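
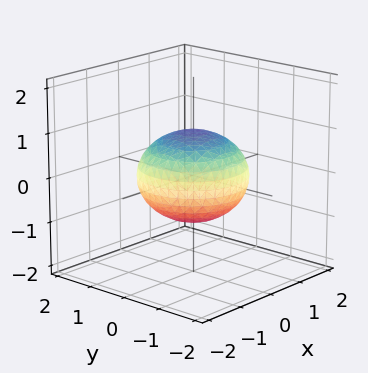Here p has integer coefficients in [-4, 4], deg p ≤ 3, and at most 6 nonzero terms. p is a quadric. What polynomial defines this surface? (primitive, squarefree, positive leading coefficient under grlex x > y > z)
2*x^2 + 2*y^2 + 3*z^2 - 3

(a) The degree is 2 — a closed, bounded, convex surface; a quadric.
(b) Symmetries: mirror symmetry z ↦ −z ⇒ only even powers of z; the z-axis is an axis of rotation, so x and y enter only as x² + y².
(c) From the visible intercepts: the z-axis gridline crossings are at z ∈ {-1, 1}; a circular section at z = 0 has radius between 1 and 2.
(d) Putting this together gives p.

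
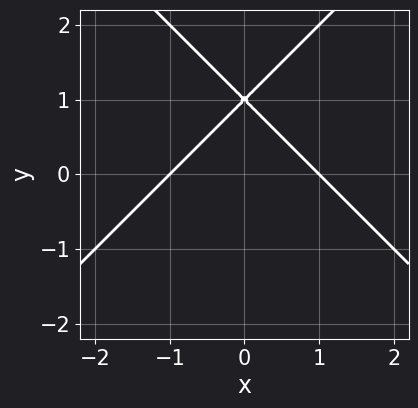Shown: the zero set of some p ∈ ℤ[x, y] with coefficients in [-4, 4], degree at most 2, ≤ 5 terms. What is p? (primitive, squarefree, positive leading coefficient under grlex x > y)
x^2 - y^2 + 2*y - 1

Degree: a generic line meets the curve in up to 2 points, so deg p = 2.
Symmetries: mirror symmetry x ↦ −x ⇒ only even powers of x.
Against the integer gridlines: among the integer gridlines, it crosses the x-axis at x ∈ {-1, 1}; it crosses the y-axis at the gridline y = 1.
Putting this together gives p.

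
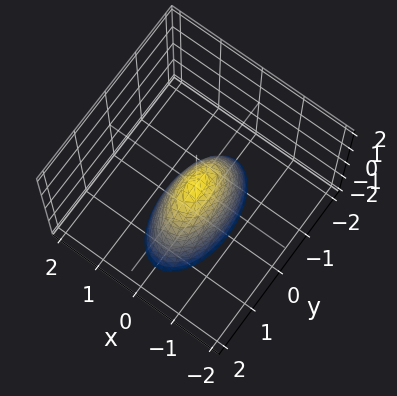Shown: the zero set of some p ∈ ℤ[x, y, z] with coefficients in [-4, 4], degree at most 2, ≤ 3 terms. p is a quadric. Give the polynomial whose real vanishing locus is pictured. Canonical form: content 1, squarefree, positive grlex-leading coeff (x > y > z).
(a) Degree: a paraboloid; a quadric, so deg p = 2.
(b) Symmetries: it's symmetric under y → −y, forcing even powers of y; mirror symmetry x ↦ −x ⇒ only even powers of x.
(c) Observable constraints: it crosses the x-axis at the gridline x = 0; it crosses the y-axis at the gridline y = 0.
(d) The integer polynomial consistent with all of this is the stated p.

3*x^2 + y^2 + z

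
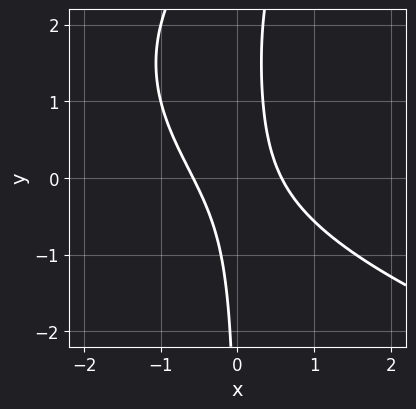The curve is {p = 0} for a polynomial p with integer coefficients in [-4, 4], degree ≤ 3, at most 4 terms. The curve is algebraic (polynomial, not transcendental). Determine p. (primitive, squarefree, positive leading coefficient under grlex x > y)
The degree is 3 — a generic line meets the curve in up to 3 points.
From the axis intercepts and sections: no y-intercept at any integer in the box.
Solving for integer coefficients yields p as stated.

x*y^2 - 3*x^2 - 3*x*y + 1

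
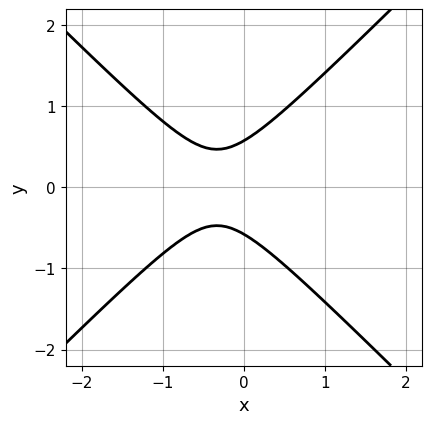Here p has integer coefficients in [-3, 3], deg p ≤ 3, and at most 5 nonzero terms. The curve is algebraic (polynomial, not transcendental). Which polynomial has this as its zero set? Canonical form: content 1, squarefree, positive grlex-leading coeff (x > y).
Degree: the shape is more complex than any degree-1 curve, so deg p = 2.
Symmetries: mirror symmetry y ↦ −y ⇒ only even powers of y.
Reading off the gridlines: the curve avoids every integer x-axis point in the box.
Solving for integer coefficients yields p as stated.

3*x^2 - 3*y^2 + 2*x + 1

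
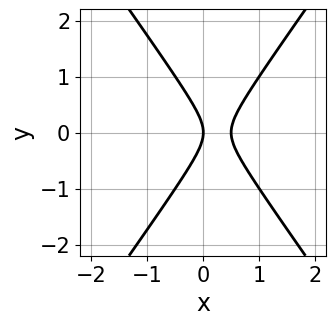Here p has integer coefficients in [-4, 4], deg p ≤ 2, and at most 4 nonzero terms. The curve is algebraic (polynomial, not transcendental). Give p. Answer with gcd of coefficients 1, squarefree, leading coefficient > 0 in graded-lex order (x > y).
2*x^2 - y^2 - x

Degree: the shape is more complex than any degree-1 curve, so deg p = 2.
Symmetries: mirror symmetry y ↦ −y ⇒ only even powers of y.
Against the integer gridlines: it crosses the y-axis at the gridline y = 0; it crosses the x-axis at the gridline x = 0.
The integer polynomial consistent with all of this is the stated p.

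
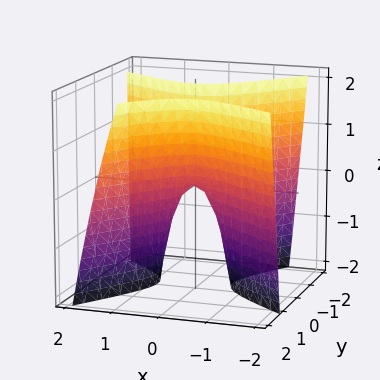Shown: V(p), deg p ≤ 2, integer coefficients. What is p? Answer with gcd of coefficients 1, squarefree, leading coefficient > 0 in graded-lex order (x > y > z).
3*x^2 + 2*x*y - 3*y^2 + y*z + z

(a) The degree is 2 — the shape is more complex than any degree-1 surface.
(b) Observable constraints: it crosses the x-axis at the gridline x = 0; one y-axis crossing is at y = 0; it crosses the z-axis at the gridline z = 0.
(c) Fitting integer coefficients to these (and the overall shape) gives p.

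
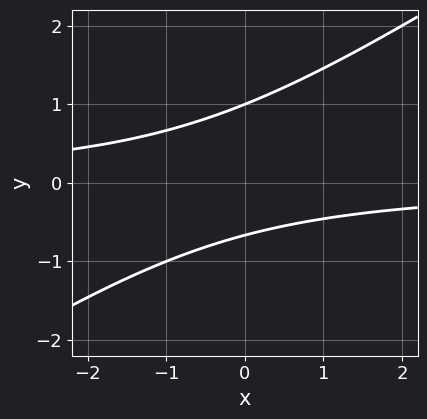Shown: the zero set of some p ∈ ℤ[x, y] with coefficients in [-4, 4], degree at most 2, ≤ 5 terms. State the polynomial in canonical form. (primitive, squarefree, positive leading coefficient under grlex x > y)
2*x*y - 3*y^2 + y + 2

(a) Degree: no degree-1 curve has this shape, so deg p = 2.
(b) From the axis intercepts and sections: one y-axis crossing is at y = 1; the curve avoids every integer x-axis point in the box.
(c) These observations pin down the coefficients.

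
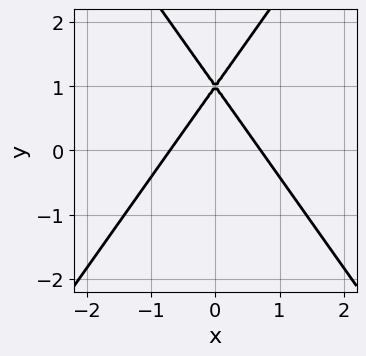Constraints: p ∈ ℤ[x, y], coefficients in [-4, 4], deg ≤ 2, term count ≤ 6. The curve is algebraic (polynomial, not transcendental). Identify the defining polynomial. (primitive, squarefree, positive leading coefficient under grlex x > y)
2*x^2 - y^2 + 2*y - 1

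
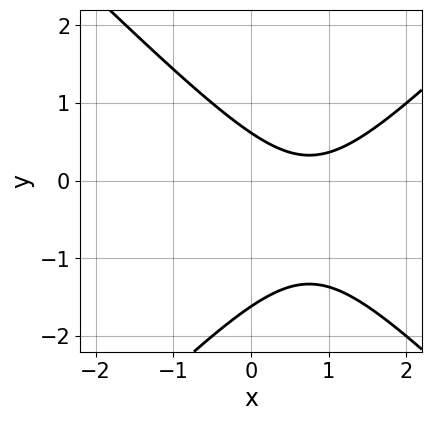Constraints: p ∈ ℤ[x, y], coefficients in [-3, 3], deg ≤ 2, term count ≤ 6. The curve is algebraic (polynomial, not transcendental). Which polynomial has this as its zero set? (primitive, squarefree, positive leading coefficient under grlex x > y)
(a) Degree: the shape is more complex than any degree-1 curve, so deg p = 2.
(b) From the axis intercepts and sections: the curve avoids every integer x-axis point in the box.
(c) Fitting integer coefficients to these (and the overall shape) gives p.

2*x^2 - 2*y^2 - 3*x - 2*y + 2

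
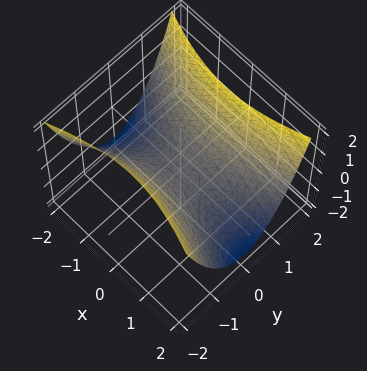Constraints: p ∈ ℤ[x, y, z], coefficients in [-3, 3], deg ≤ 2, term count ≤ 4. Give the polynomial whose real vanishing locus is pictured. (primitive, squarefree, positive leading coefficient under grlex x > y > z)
x^2 - 3*y^2 + 3*z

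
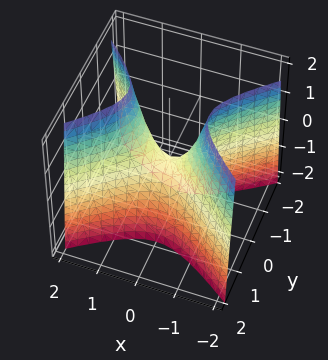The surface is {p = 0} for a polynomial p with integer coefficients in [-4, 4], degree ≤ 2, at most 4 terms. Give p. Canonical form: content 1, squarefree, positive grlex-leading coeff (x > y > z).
2*x^2 - 3*y^2 - z

First, deg p = 2.
Then, symmetries: it's symmetric under y → −y, forcing even powers of y; it's symmetric under x → −x, forcing even powers of x.
Then, against the integer gridlines: it meets the x-axis at x = 0 (among the integer gridlines); it meets the y-axis at y = 0 (among the integer gridlines).
Finally, solving for integer coefficients yields p as stated.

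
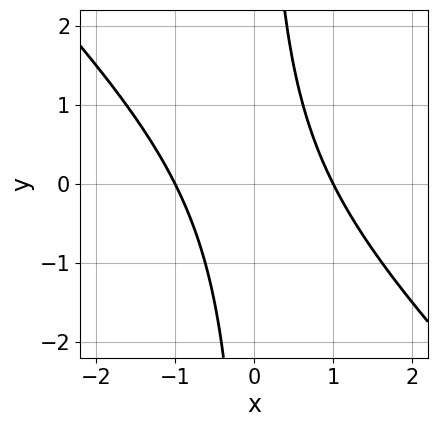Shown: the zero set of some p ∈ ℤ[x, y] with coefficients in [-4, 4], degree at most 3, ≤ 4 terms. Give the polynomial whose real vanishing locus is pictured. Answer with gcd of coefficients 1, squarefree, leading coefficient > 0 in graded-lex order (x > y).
x^2 + x*y - 1

1. deg p = 2. No degree-1 curve has this shape.
2. Reading off the gridlines: the x-axis gridline crossings are at x ∈ {-1, 1}; the curve avoids every integer y-axis point in the box.
3. Matching integer coefficients to the picture gives p.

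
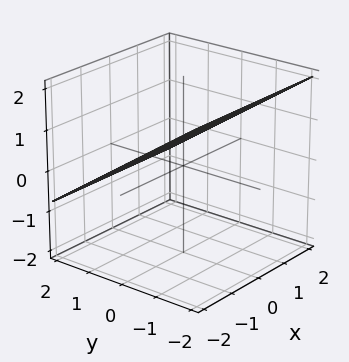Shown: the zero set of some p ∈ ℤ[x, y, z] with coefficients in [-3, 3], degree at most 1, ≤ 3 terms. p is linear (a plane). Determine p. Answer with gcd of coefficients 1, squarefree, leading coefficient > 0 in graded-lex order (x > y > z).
2*y + 3*z - 2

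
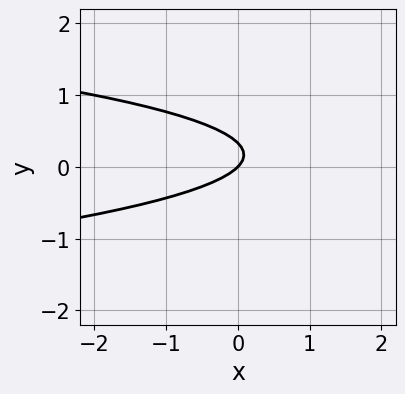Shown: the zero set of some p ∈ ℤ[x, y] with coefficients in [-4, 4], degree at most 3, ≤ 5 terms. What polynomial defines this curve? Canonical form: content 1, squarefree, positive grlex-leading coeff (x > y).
First, degree: no degree-1 curve has this shape, so deg p = 2.
Next, checking where it meets the axes: it crosses the y-axis at the gridline y = 0; it meets the x-axis at x = 0 (among the integer gridlines).
Finally, fitting integer coefficients to these (and the overall shape) gives p.

3*y^2 + x - y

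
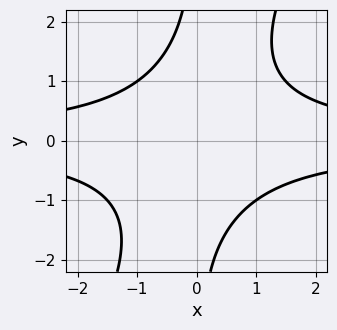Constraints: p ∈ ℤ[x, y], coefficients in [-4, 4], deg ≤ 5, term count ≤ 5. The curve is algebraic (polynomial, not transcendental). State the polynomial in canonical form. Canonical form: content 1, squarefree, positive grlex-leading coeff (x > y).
The degree is 4 — the shape is more complex than any degree-3 curve.
Reading off the gridlines: it misses every integer gridline on the x-axis; no y-intercept at any integer in the box.
The integer polynomial consistent with all of this is the stated p.

2*x^2*y^2 - x*y^3 - 3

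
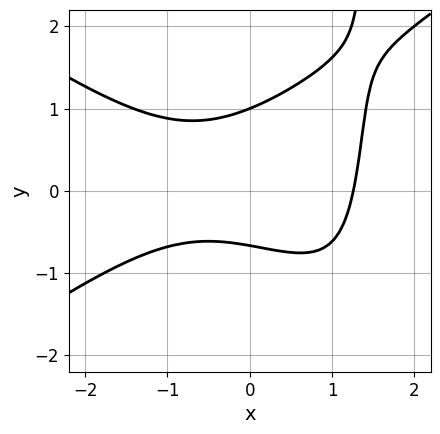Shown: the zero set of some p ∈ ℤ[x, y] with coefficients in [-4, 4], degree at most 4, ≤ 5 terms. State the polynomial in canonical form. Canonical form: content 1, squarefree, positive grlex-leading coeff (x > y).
x^3 - 2*x*y^2 + 3*y^2 - y - 2

First, deg p = 3.
Then, from the axis intercepts and sections: it crosses the y-axis at the gridline y = 1.
Finally, solving for integer coefficients yields p as stated.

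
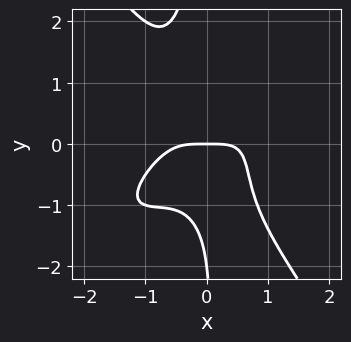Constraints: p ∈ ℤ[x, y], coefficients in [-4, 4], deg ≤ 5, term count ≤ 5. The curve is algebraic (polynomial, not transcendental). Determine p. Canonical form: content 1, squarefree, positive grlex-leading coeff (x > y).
2*x^4 - 3*x^3*y + 2*x*y^3 + y^2 + 2*y

1. deg p = 4. No degree-3 curve has this shape.
2. From the axis intercepts and sections: among the integer gridlines, it crosses the y-axis at y ∈ {-2, 0}; one x-axis crossing is at x = 0.
3. The integer polynomial consistent with all of this is the stated p.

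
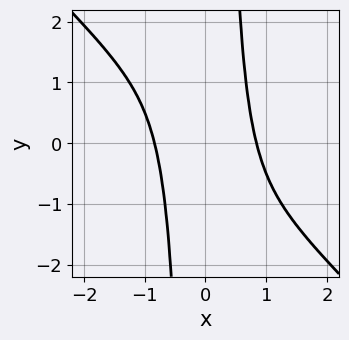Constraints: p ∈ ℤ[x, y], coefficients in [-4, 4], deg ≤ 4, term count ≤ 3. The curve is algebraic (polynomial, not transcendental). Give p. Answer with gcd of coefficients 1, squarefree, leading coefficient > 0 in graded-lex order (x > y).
2*x^4 + 2*x^3*y - 1

(a) deg p = 4.
(b) Against the integer gridlines: the curve avoids every integer y-axis point in the box.
(c) Fitting integer coefficients to these (and the overall shape) gives p.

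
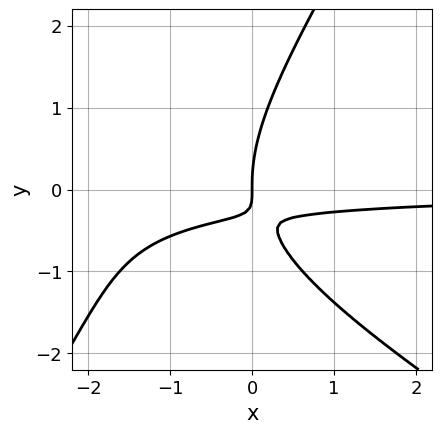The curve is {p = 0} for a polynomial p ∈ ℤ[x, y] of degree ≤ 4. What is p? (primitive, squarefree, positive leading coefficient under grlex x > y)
x^2*y + x*y^2 - y^3 + 3*x*y + x

(a) Degree: no degree-2 curve has this shape, so deg p = 3.
(b) Observable constraints: one y-axis crossing is at y = 0; one x-axis crossing is at x = 0.
(c) Putting this together gives p.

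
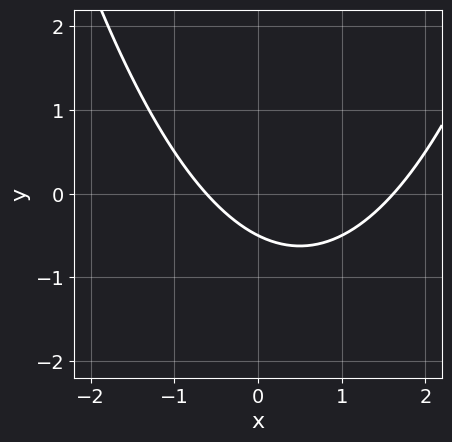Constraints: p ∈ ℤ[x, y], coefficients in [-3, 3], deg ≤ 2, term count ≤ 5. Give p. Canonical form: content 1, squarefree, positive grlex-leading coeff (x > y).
x^2 - x - 2*y - 1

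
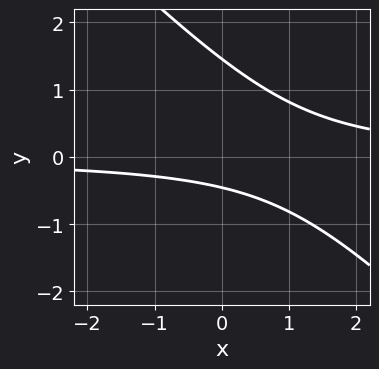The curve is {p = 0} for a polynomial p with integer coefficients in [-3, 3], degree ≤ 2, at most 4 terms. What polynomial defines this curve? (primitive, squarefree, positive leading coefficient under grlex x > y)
Degree: a generic line meets the curve in up to 2 points, so deg p = 2.
Observable constraints: it misses every integer gridline on the x-axis.
Fitting integer coefficients to these (and the overall shape) gives p.

3*x*y + 3*y^2 - 3*y - 2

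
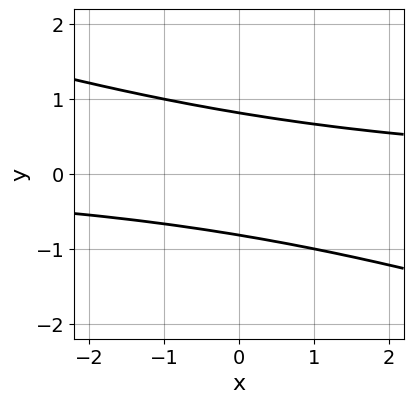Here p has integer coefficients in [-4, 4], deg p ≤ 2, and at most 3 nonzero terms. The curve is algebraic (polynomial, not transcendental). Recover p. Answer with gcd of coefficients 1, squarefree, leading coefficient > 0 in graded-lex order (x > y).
x*y + 3*y^2 - 2

(a) deg p = 2.
(b) Observable constraints: it misses every integer gridline on the x-axis.
(c) Putting this together gives p.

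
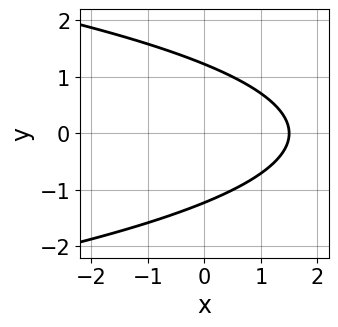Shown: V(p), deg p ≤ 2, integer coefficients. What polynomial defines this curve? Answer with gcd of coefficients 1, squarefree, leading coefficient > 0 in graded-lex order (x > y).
2*y^2 + 2*x - 3

(a) Degree: the shape is more complex than any degree-1 curve, so deg p = 2.
(b) Symmetries: it's symmetric under y → −y, forcing even powers of y.
(c) Matching integer coefficients to the picture gives p.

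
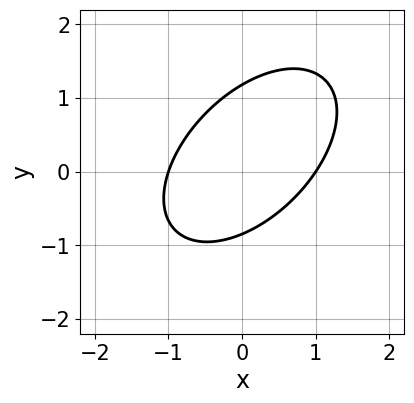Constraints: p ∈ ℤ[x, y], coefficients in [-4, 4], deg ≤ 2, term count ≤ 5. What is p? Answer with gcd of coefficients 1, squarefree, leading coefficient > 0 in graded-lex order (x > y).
First, degree: no degree-1 curve has this shape, so deg p = 2.
Next, from the axis intercepts and sections: among the integer gridlines, it crosses the x-axis at x ∈ {-1, 1}.
Finally, these observations pin down the coefficients.

3*x^2 - 3*x*y + 3*y^2 - y - 3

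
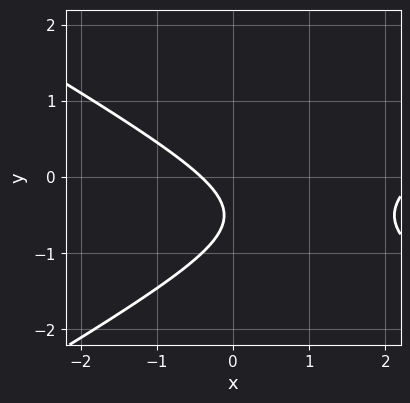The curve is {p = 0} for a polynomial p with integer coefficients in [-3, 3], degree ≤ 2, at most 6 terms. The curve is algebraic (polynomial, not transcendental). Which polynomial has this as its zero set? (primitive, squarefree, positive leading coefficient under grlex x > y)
1. deg p = 2. No degree-1 curve has this shape.
2. Against the integer gridlines: no y-intercept at any integer in the box.
3. Putting this together gives p.

x^2 - 3*y^2 - 2*x - 3*y - 1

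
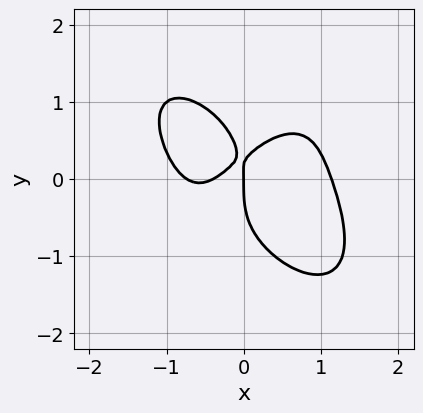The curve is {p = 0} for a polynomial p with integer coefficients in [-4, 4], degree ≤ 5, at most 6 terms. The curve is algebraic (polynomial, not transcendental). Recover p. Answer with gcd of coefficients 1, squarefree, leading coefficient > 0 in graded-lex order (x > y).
1. The degree is 4 — no degree-3 curve has this shape.
2. From the visible intercepts: it meets the y-axis at y = 0 (among the integer gridlines); it crosses the x-axis at the gridline x = 0.
3. Together with the visible shape, these determine p as stated.

3*x^4 + 2*y^4 - 3*x^2 + 3*x*y - x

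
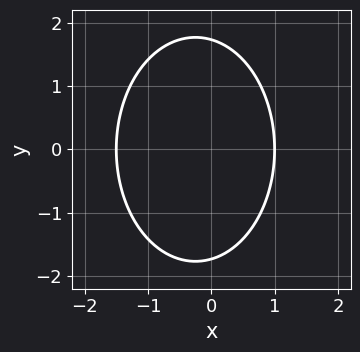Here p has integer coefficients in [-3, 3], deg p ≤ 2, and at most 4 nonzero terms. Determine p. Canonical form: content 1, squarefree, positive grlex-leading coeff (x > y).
2*x^2 + y^2 + x - 3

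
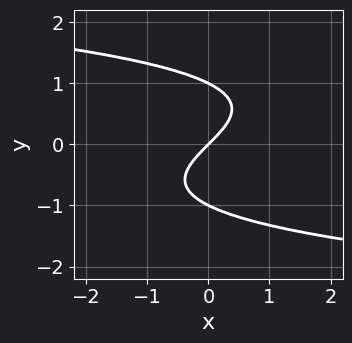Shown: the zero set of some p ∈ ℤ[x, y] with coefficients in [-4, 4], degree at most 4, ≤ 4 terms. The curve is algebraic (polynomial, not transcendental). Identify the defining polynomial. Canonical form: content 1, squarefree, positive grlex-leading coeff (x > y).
1. Degree: no degree-2 curve has this shape, so deg p = 3.
2. Against the integer gridlines: it meets the x-axis at x = 0 (among the integer gridlines); among the integer gridlines, it crosses the y-axis at y ∈ {-1, 0, 1}.
3. The integer polynomial consistent with all of this is the stated p.

y^3 + x - y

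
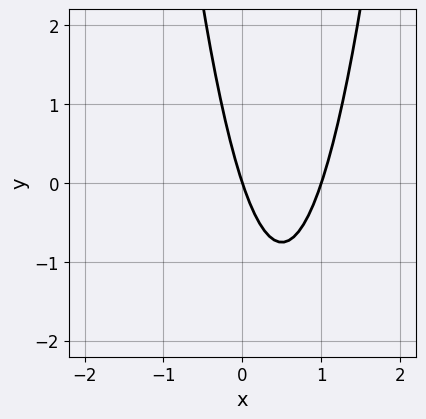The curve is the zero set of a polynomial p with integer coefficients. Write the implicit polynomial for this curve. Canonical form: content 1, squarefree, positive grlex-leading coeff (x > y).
3*x^2 - 3*x - y

First, degree: a generic line meets the curve in up to 2 points, so deg p = 2.
Next, from the axis intercepts and sections: one y-axis crossing is at y = 0; among the integer gridlines, it crosses the x-axis at x ∈ {0, 1}.
Finally, assembling these constraints gives the stated polynomial.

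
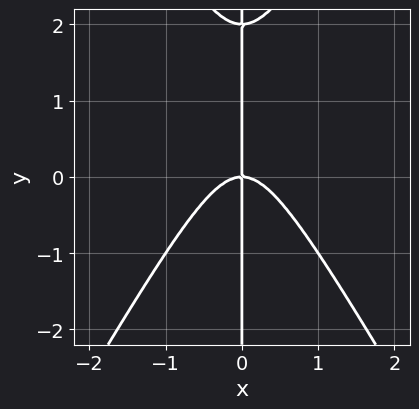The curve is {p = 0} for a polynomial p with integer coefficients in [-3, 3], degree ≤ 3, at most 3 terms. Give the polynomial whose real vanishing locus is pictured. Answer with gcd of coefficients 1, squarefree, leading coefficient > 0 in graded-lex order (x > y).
3*x^3 - x*y^2 + 2*x*y

1. Degree: no degree-2 curve has this shape, so deg p = 3.
2. From the axis intercepts and sections: one x-axis crossing is at x = 0; the visible y-axis segment lies entirely on the curve.
3. The integer polynomial consistent with all of this is the stated p.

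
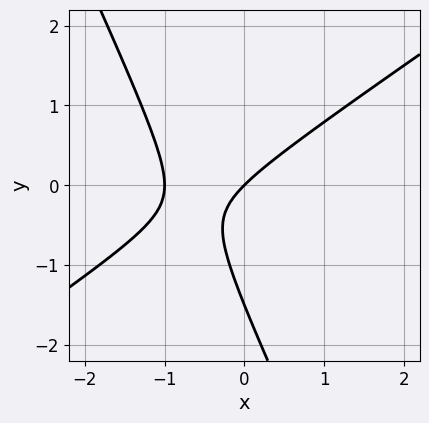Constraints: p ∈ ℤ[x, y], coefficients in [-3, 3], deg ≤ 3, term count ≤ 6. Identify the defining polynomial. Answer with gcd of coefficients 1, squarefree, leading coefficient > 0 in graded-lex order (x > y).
3*x^2 - 3*x*y - 2*y^2 + 3*x - 3*y

First, deg p = 2.
Next, checking where it meets the axes: it meets the y-axis at y = 0 (among the integer gridlines); the x-axis gridline crossings are at x ∈ {-1, 0}.
Finally, solving for integer coefficients yields p as stated.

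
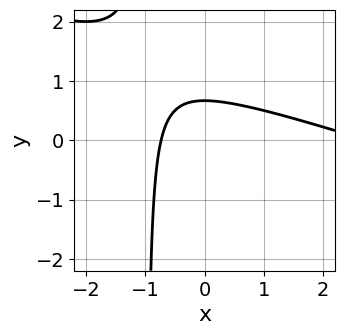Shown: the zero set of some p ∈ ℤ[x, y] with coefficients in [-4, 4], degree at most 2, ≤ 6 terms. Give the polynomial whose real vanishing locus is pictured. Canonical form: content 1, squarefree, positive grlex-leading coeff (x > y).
The degree is 2 — the shape is more complex than any degree-1 curve.
Solving for integer coefficients yields p as stated.

x^2 + 3*x*y - 2*x + 3*y - 2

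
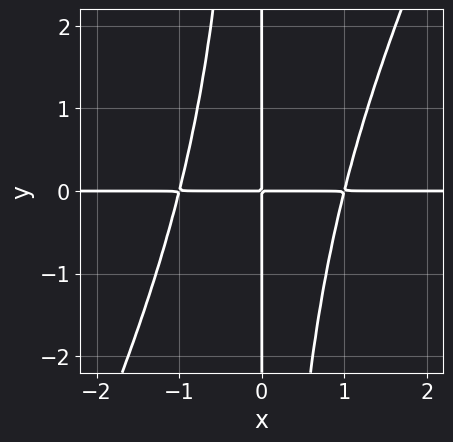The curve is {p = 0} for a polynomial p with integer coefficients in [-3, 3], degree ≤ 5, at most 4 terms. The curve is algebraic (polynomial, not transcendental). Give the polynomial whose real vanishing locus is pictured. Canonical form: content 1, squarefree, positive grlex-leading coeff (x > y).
Degree: a generic line meets the curve in up to 4 points, so deg p = 4.
Observable constraints: the visible x-axis segment lies entirely on the curve; the visible y-axis segment lies entirely on the curve.
These observations pin down the coefficients.

2*x^3*y - x^2*y^2 - 2*x*y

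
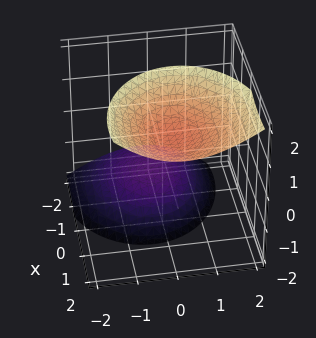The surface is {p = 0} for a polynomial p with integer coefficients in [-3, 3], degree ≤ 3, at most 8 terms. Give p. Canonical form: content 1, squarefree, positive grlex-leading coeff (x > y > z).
First, there are 2 components.
Next, the degree is 2 — no degree-1 surface has this shape.
Next, observable constraints: no x-intercept at any integer in the box; the surface avoids every integer y-axis point in the box.
Finally, together with the visible shape, these determine p as stated.

2*x^2 - 3*x*z + 3*y^2 - y*z - 2*z^2 + 3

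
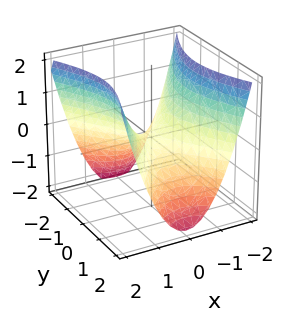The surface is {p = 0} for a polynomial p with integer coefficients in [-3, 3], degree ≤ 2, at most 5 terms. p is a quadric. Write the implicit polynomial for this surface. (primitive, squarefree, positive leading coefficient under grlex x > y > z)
2*x^2 - y^2 - 2*z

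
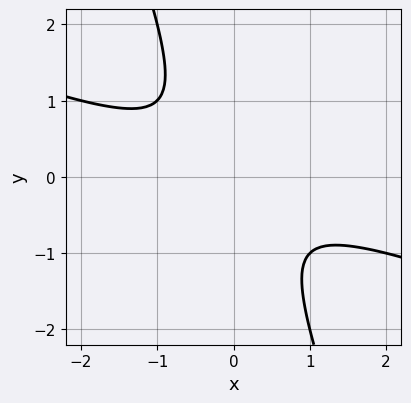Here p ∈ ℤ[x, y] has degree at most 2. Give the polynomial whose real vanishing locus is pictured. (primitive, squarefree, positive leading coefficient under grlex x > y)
First, deg p = 2. No degree-1 curve has this shape.
Then, reading off the gridlines: the curve avoids every integer y-axis point in the box; it misses every integer gridline on the x-axis.
Finally, fitting integer coefficients to these (and the overall shape) gives p.

x^2 + 3*x*y + y^2 + 1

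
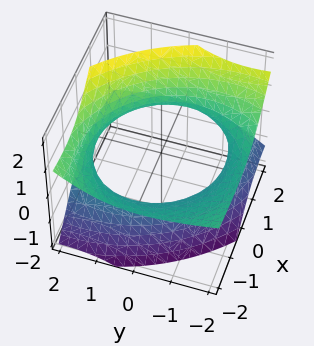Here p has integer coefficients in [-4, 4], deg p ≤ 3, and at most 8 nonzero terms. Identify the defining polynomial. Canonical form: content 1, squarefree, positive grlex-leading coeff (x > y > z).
First, degree: the shape is more complex than any degree-1 surface, so deg p = 2.
Next, against the integer gridlines: it misses every integer gridline on the z-axis.
Finally, matching integer coefficients to the picture gives p.

x^2 + 3*x*z + y^2 + 2*y*z - 3*z^2 - 3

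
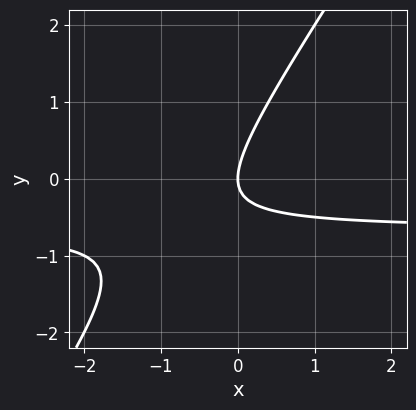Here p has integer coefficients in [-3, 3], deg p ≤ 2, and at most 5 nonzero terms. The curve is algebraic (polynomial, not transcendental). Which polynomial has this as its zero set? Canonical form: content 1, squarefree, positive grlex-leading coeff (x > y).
(a) deg p = 2. No degree-1 curve has this shape.
(b) From the visible intercepts: it crosses the x-axis at the gridline x = 0; it meets the y-axis at y = 0 (among the integer gridlines).
(c) Together with the visible shape, these determine p as stated.

3*x*y - 2*y^2 + 2*x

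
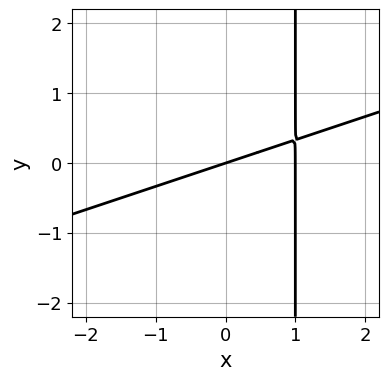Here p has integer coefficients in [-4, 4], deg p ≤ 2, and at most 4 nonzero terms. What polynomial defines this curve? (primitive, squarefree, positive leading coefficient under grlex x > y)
x^2 - 3*x*y - x + 3*y

deg p = 2. A generic line meets the curve in up to 2 points.
Against the integer gridlines: among the integer gridlines, it crosses the x-axis at x ∈ {0, 1}; it meets the y-axis at y = 0 (among the integer gridlines).
Assembling these constraints gives the stated polynomial.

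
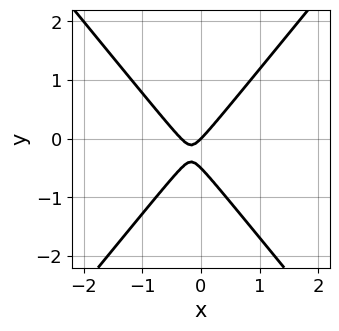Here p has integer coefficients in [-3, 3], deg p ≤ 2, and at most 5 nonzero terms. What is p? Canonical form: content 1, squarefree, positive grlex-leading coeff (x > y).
First, degree: a generic line meets the curve in up to 2 points, so deg p = 2.
Next, against the integer gridlines: one y-axis crossing is at y = 0; it crosses the x-axis at the gridline x = 0.
Finally, these observations pin down the coefficients.

3*x^2 - 2*y^2 + x - y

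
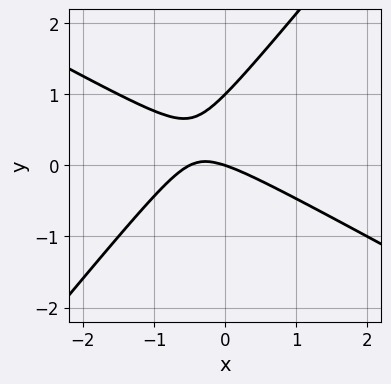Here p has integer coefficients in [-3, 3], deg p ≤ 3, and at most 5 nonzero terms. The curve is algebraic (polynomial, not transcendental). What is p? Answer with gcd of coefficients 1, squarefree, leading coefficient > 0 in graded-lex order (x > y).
(a) The degree is 2 — the shape is more complex than any degree-1 curve.
(b) Reading off the gridlines: the y-axis gridline crossings are at y ∈ {0, 1}; it crosses the x-axis at the gridline x = 0.
(c) Fitting integer coefficients to these (and the overall shape) gives p.

2*x^2 + 2*x*y - 3*y^2 + x + 3*y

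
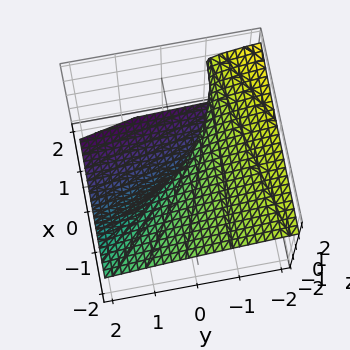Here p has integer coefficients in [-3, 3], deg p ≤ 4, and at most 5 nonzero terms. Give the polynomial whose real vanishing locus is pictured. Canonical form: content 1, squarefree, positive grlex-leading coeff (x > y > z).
2*z^3 - 3*x*z + 3*x + 2*y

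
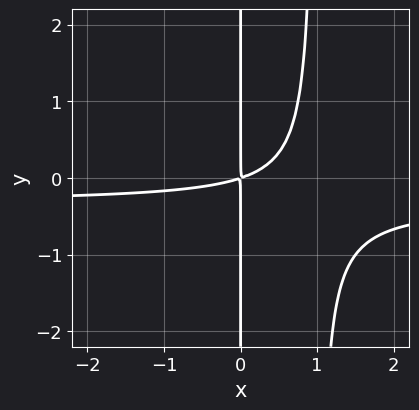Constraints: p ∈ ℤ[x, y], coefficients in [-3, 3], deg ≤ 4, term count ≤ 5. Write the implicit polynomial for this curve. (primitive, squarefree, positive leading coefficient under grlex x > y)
3*x^2*y + x^2 - 3*x*y

1. Degree: the shape is more complex than any degree-2 curve, so deg p = 3.
2. From the axis intercepts and sections: the visible y-axis segment lies entirely on the curve.
3. These observations pin down the coefficients.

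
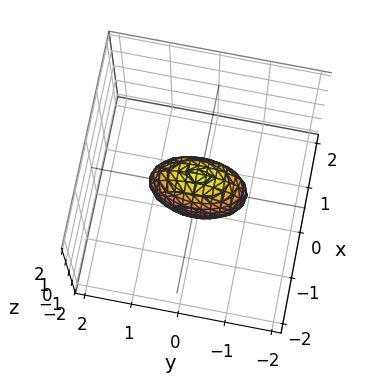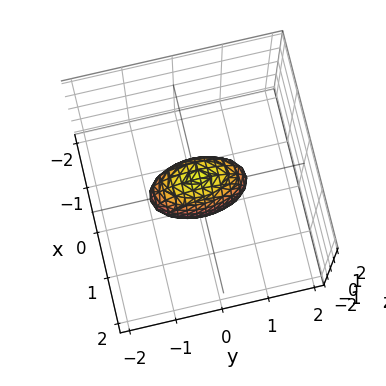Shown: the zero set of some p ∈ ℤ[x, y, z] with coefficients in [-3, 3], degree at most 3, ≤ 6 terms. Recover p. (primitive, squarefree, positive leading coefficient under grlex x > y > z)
3*x^2 + y^2 + z^2 - 1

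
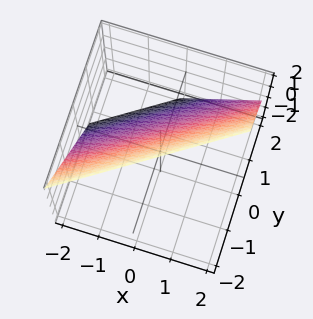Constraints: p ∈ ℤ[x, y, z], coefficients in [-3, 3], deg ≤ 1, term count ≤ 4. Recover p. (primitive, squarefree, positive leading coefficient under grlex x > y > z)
2*x - 3*y - 2*z + 2

(a) deg p = 1. The surface is flat (a plane).
(b) Reading off the gridlines: it meets the z-axis at z = 1 (among the integer gridlines); it meets the x-axis at x = -1 (among the integer gridlines).
(c) Together with the visible shape, these determine p as stated.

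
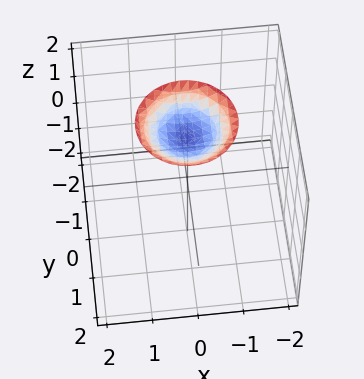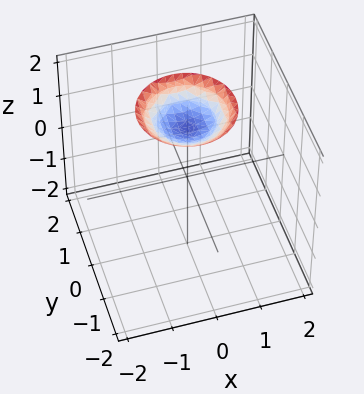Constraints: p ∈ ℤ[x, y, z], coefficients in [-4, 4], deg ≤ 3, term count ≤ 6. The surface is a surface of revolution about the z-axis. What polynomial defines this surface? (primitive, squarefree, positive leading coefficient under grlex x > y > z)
x^2 + y^2 - 2*z + 3

First, deg p = 2.
Next, symmetries: rotational symmetry about the z-axis ⇒ p depends on x, y only through x² + y².
Next, from the axis intercepts and sections: a circular section at z = 2 has radius exactly 1; it misses every integer gridline on the y-axis; the surface avoids every integer x-axis point in the box.
Finally, assembling these constraints gives the stated polynomial.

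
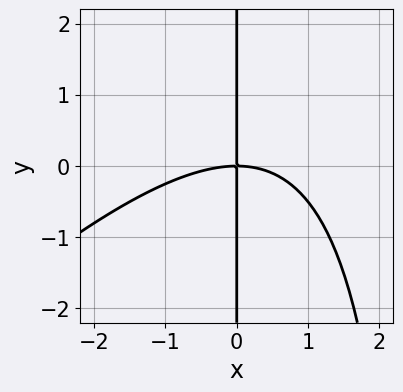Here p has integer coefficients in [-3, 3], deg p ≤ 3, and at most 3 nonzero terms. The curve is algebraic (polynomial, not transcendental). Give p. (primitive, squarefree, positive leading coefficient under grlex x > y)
x^3 - x^2*y + 3*x*y

1. deg p = 3. The shape is more complex than any degree-2 curve.
2. Observable constraints: every point of the y-axis in the box is on the curve; it crosses the x-axis at the gridline x = 0.
3. These observations pin down the coefficients.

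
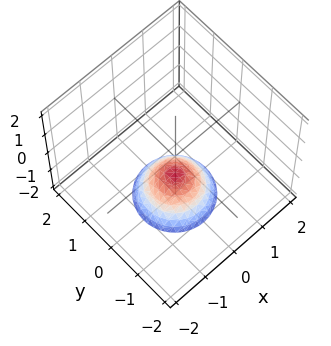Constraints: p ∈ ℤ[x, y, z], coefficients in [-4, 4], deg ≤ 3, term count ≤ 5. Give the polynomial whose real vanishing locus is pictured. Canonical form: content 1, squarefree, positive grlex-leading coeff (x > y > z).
deg p = 2. No degree-1 surface has this shape.
By symmetry, the z-axis is an axis of rotation, so x and y enter only as x² + y².
Reading off the gridlines: the surface avoids every integer x-axis point in the box; one z-axis crossing is at z = -1; no y-intercept at any integer in the box; a circular section at z = -2 has radius exactly 1.
Solving for integer coefficients yields p as stated.

x^2 + y^2 + z + 1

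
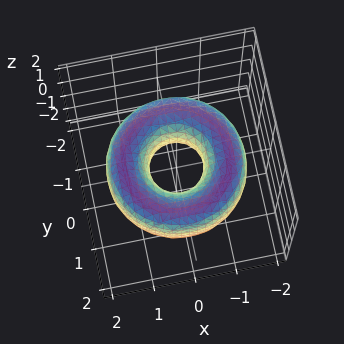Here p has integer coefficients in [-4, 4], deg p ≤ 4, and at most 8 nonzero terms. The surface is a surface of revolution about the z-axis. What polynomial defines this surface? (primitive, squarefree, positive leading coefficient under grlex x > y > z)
1. deg p = 4. A generic line meets the surface in up to 4 points.
2. Symmetries: rotational symmetry about the z-axis ⇒ p depends on x, y only through x² + y².
3. From the visible intercepts: it misses every integer gridline on the z-axis; a circular section at z = 0 has radius between 0 and 1.
4. These observations pin down the coefficients.

x^4 + 2*x^2*y^2 + y^4 - 3*x^2 - 3*y^2 + 2*z^2 + 1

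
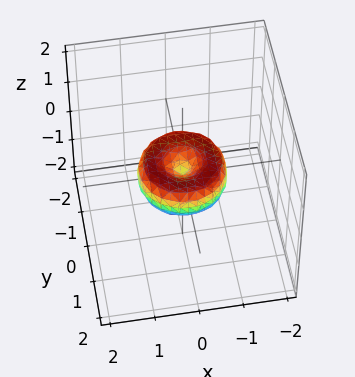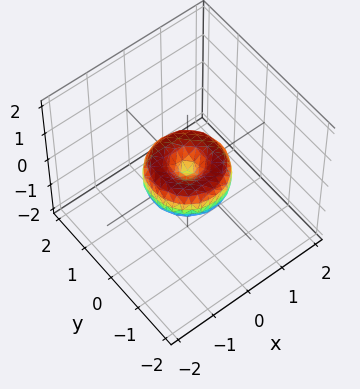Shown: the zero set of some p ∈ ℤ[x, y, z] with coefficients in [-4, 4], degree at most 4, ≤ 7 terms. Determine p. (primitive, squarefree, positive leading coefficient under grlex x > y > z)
First, deg p = 4. The shape is more complex than any degree-3 surface.
Next, symmetries: rotational symmetry about the z-axis ⇒ p depends on x, y only through x² + y².
Then, reading off the gridlines: the x-axis gridline crossings are at x ∈ {-1, 0, 1}; a circular section at z = 0 has radius exactly 1.
Finally, matching integer coefficients to the picture gives p. Check: (0, 1, 0) on the y-axis lies on the surface, and p(0, 1, 0) = 0. ✓

x^4 + 2*x^2*y^2 + y^4 - x^2 - y^2 + z^2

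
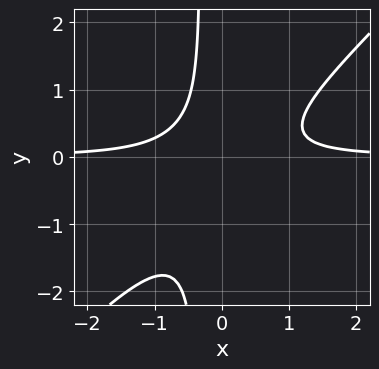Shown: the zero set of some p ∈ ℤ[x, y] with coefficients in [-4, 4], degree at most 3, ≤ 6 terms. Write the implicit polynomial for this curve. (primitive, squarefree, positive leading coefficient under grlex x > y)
3*x^2*y - 3*x*y^2 - y^2 - 1

First, degree: no degree-2 curve has this shape, so deg p = 3.
Next, reading off the gridlines: the curve avoids every integer y-axis point in the box; it misses every integer gridline on the x-axis.
Finally, solving for integer coefficients yields p as stated.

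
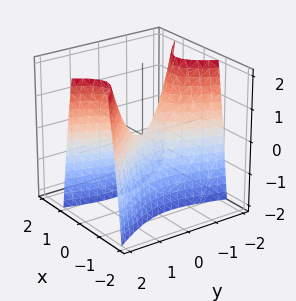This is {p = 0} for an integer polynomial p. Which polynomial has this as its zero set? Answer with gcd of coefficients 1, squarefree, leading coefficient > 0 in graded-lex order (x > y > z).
3*x^2 + x*y - y^2 + z

1. The degree is 2 — the shape is more complex than any degree-1 surface.
2. Reading off the gridlines: it crosses the z-axis at the gridline z = 0; one y-axis crossing is at y = 0; it crosses the x-axis at the gridline x = 0.
3. Putting this together gives p.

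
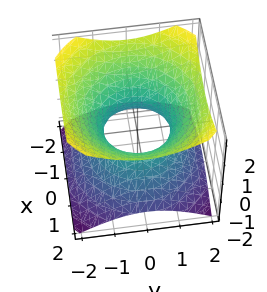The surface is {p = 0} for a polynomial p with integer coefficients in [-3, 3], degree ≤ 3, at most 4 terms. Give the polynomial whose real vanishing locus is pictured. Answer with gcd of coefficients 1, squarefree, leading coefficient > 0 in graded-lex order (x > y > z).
2*x^2 + 2*y^2 - 3*z^2 - 2

First, the degree is 2 — no degree-1 surface has this shape.
Next, symmetries: the surface is invariant under rotation about z: p = q(x² + y², z).
Next, against the integer gridlines: no z-intercept at any integer in the box; among the integer gridlines, it crosses the y-axis at y ∈ {-1, 1}; a circular section at z = 1 has radius between 1 and 2.
Finally, fitting integer coefficients to these (and the overall shape) gives p. Check: (-1, 0, 0) on the x-axis lies on the surface, and p(-1, 0, 0) = 0. ✓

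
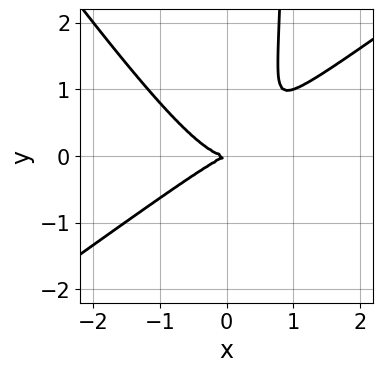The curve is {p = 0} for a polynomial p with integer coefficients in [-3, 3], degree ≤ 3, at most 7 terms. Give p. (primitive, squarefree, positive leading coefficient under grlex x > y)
3*x^3 - 2*x^2*y - 3*x*y^2 - x*y + 3*y^2

Degree: no degree-2 curve has this shape, so deg p = 3.
Reading off the gridlines: one x-axis crossing is at x = 0; it crosses the y-axis at the gridline y = 0.
Putting this together gives p.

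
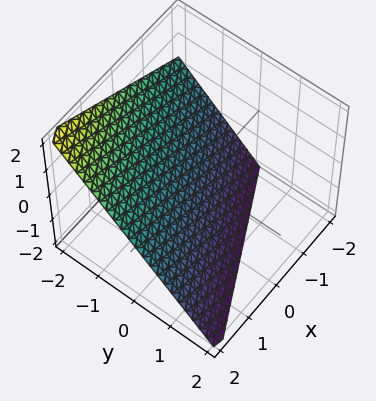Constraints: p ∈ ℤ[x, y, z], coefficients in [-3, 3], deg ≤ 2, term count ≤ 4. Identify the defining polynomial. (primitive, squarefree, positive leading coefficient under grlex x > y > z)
x - 2*y - 2*z - 2

First, degree: every cross-section is a straight line — this is a plane, so deg p = 1.
Next, from the visible intercepts: it meets the z-axis at z = -1 (among the integer gridlines); one x-axis crossing is at x = 2; it crosses the y-axis at the gridline y = -1.
Finally, matching integer coefficients to the picture gives p.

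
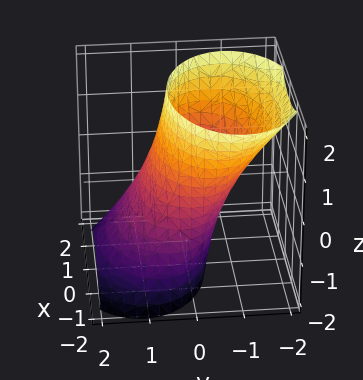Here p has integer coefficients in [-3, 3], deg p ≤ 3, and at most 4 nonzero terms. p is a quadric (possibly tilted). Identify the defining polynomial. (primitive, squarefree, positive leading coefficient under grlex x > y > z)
x^2 + 2*y^2 + 2*y*z - 2

(a) Degree: no degree-1 surface has this shape, so deg p = 2.
(b) Against the integer gridlines: the surface avoids every integer z-axis point in the box; among the integer gridlines, it crosses the y-axis at y ∈ {-1, 1}.
(c) Assembling these constraints gives the stated polynomial.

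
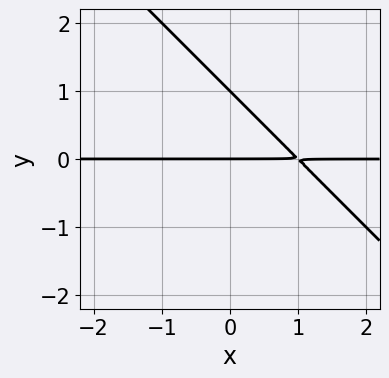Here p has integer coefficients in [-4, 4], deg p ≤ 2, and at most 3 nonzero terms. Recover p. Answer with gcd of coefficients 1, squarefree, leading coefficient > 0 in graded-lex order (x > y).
x*y + y^2 - y

(a) deg p = 2.
(b) Observable constraints: every point of the x-axis in the box is on the curve; among the integer gridlines, it crosses the y-axis at y ∈ {0, 1}.
(c) Putting this together gives p.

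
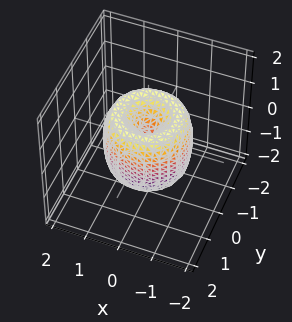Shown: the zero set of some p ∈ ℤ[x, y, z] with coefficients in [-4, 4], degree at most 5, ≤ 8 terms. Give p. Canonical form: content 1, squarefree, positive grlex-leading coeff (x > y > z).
1. The degree is 4 — no degree-3 surface has this shape.
2. Symmetries: the z-axis is an axis of rotation, so x and y enter only as x² + y².
3. Checking where it meets the axes: it meets the y-axis at y = 0 (among the integer gridlines); one z-axis crossing is at z = 0.
4. These observations pin down the coefficients.

2*x^4 + 4*x^2*y^2 + 2*y^4 - 3*x^2 - 3*y^2 + z^2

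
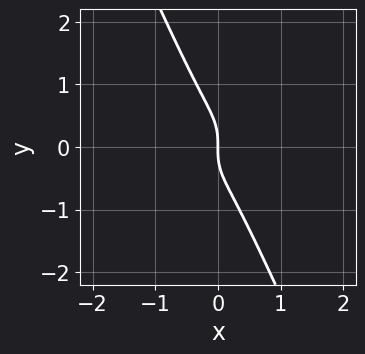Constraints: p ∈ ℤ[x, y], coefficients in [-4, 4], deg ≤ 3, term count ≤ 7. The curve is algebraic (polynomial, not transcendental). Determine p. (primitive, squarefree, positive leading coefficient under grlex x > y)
First, deg p = 3. The shape is more complex than any degree-2 curve.
Then, from the axis intercepts and sections: it crosses the y-axis at the gridline y = 0; it crosses the x-axis at the gridline x = 0.
Finally, assembling these constraints gives the stated polynomial.

2*x^3 - 2*x^2*y + x*y^2 + y^3 + x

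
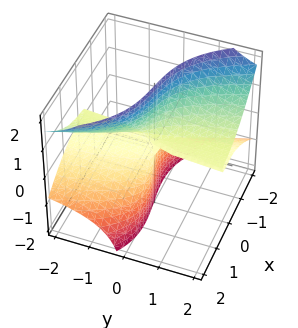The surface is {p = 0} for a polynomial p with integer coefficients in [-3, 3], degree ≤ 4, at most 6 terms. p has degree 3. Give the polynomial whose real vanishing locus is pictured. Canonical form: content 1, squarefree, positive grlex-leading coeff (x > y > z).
x^3 + 3*y*z^2 + x*z - y*z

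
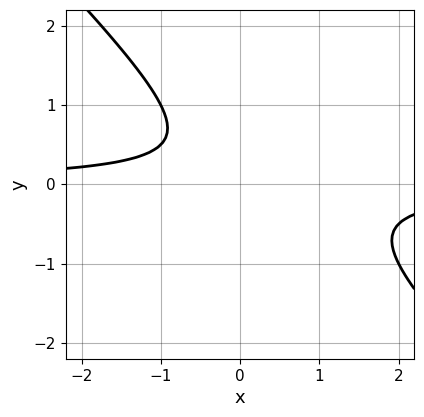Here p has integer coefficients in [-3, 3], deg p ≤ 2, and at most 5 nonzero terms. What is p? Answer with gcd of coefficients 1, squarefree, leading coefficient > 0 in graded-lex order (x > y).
2*x*y + 2*y^2 - y + 1

1. The degree is 2 — no degree-1 curve has this shape.
2. From the visible intercepts: no x-intercept at any integer in the box; it misses every integer gridline on the y-axis.
3. Matching integer coefficients to the picture gives p.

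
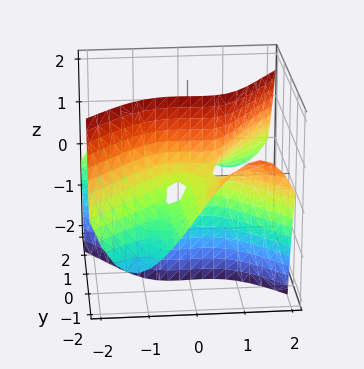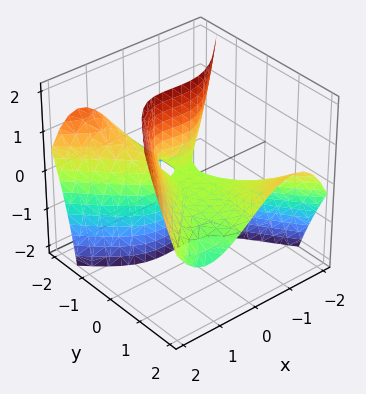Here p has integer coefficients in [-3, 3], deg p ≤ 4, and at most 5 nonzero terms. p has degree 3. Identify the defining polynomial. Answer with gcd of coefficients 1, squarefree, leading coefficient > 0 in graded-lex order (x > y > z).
deg p = 3. No degree-2 surface has this shape.
From the axis intercepts and sections: it crosses the z-axis at the gridline z = 0; it meets the x-axis at x = 0 (among the integer gridlines); every point of the y-axis in the box is on the surface.
Fitting integer coefficients to these (and the overall shape) gives p.

x^3 - x*y^2 - 2*y*z - z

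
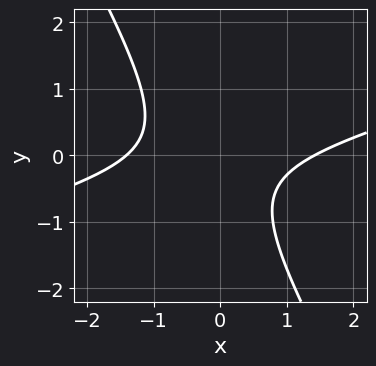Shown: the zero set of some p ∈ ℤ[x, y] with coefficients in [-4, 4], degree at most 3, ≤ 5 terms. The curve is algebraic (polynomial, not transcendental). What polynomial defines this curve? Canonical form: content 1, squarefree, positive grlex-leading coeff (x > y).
x^2 - 3*x*y - 2*y^2 - y - 2

Degree: a generic line meets the curve in up to 2 points, so deg p = 2.
Against the integer gridlines: it misses every integer gridline on the y-axis.
Matching integer coefficients to the picture gives p.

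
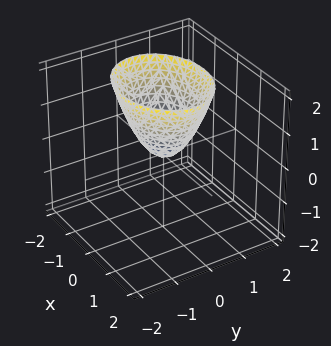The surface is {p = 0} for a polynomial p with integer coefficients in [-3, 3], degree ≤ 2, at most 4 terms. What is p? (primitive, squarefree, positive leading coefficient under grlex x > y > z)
2*x^2 + 3*y^2 - 2*z

Degree: a single bowl opening along one axis; a quadric, so deg p = 2.
Symmetries: the x ↦ −x reflection is a symmetry, so x appears only in even powers; it's symmetric under y → −y, forcing even powers of y.
From the visible intercepts: one y-axis crossing is at y = 0; one z-axis crossing is at z = 0; it meets the x-axis at x = 0 (among the integer gridlines).
Together with the visible shape, these determine p as stated.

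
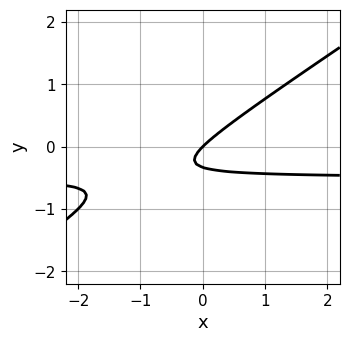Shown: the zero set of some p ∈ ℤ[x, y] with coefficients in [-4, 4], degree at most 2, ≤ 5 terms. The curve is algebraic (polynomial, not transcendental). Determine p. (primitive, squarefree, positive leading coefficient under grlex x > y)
2*x*y - 3*y^2 + x - y

(a) The degree is 2 — the shape is more complex than any degree-1 curve.
(b) Reading off the gridlines: it crosses the x-axis at the gridline x = 0; it crosses the y-axis at the gridline y = 0.
(c) Fitting integer coefficients to these (and the overall shape) gives p.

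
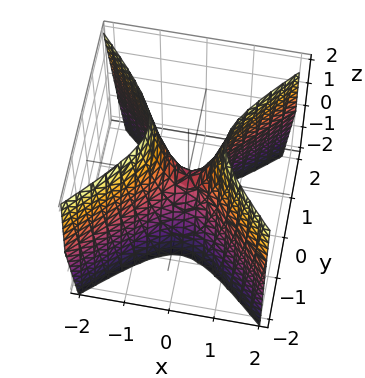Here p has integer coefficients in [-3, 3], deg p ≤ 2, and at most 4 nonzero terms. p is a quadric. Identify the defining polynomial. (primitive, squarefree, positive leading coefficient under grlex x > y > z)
1. deg p = 2.
2. Symmetries: the y ↦ −y reflection is a symmetry, so y appears only in even powers; mirror symmetry x ↦ −x ⇒ only even powers of x.
3. Observable constraints: it meets the y-axis at y = 0 (among the integer gridlines); it meets the x-axis at x = 0 (among the integer gridlines); it meets the z-axis at z = 0 (among the integer gridlines).
4. Assembling these constraints gives the stated polynomial.

3*x^2 - 3*y^2 - z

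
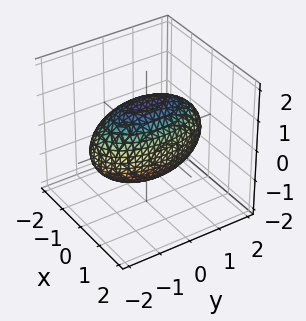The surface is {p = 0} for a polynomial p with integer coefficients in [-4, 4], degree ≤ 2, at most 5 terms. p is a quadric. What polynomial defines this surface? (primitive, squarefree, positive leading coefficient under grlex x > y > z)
1. deg p = 2. A closed, bounded, convex surface; a quadric.
2. Symmetries: the x ↦ −x reflection is a symmetry, so x appears only in even powers; mirror symmetry y ↦ −y ⇒ only even powers of y; mirror symmetry z ↦ −z ⇒ only even powers of z.
3. Checking where it meets the axes: among the integer gridlines, it crosses the x-axis at x ∈ {-1, 1}.
4. Together with the visible shape, these determine p as stated.

3*x^2 + y^2 + 2*z^2 - 3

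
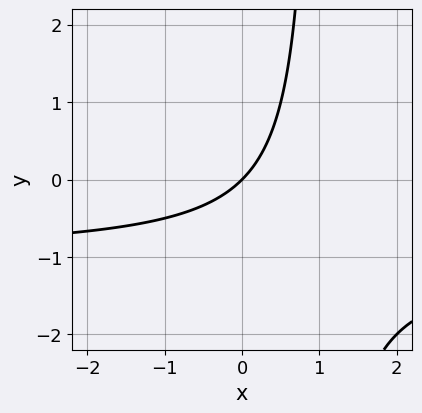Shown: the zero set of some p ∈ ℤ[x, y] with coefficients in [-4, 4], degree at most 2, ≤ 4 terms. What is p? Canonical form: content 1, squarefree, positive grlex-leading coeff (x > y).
x*y + x - y

1. The degree is 2 — the shape is more complex than any degree-1 curve.
2. Checking where it meets the axes: it crosses the x-axis at the gridline x = 0; one y-axis crossing is at y = 0.
3. Solving for integer coefficients yields p as stated.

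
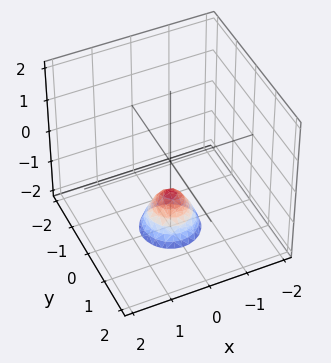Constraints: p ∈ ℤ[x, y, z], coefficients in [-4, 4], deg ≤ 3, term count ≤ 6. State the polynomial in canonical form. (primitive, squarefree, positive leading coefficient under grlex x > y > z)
2*x^2 + 2*y^2 + z + 1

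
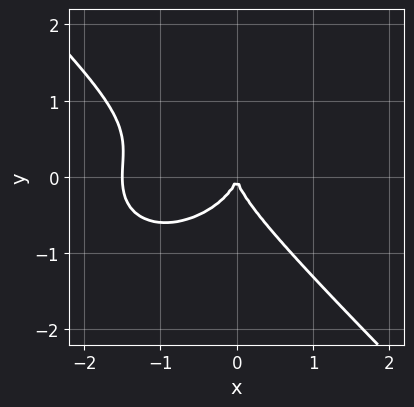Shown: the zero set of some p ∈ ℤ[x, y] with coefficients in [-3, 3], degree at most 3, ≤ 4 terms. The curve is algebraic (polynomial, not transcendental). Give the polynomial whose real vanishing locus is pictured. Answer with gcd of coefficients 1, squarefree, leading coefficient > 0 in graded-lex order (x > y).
2*x^3 + x*y^2 + 3*y^3 + 3*x^2

1. deg p = 3. A generic line meets the curve in up to 3 points.
2. Reading off the gridlines: one y-axis crossing is at y = 0; one x-axis crossing is at x = 0.
3. Matching integer coefficients to the picture gives p.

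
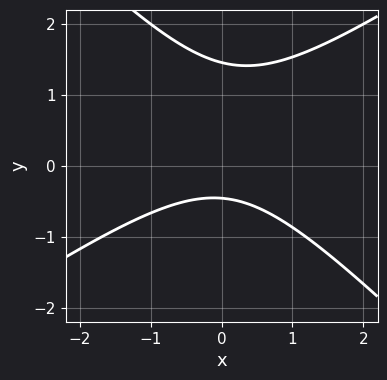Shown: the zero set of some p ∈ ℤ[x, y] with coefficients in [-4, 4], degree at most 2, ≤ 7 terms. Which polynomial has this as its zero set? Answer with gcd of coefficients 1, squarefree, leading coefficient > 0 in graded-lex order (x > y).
(a) deg p = 2. A generic line meets the curve in up to 2 points.
(b) From the visible intercepts: no x-intercept at any integer in the box.
(c) Matching integer coefficients to the picture gives p.

2*x^2 - x*y - 3*y^2 + 3*y + 2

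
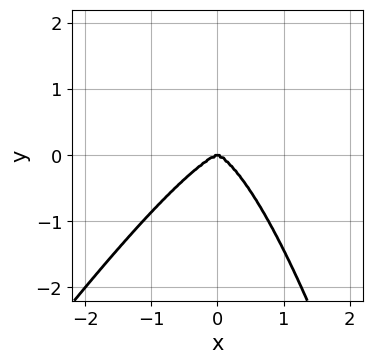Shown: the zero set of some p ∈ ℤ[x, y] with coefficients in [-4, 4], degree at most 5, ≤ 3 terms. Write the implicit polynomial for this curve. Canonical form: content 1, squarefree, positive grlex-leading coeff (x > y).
3*x^4 - 2*x^3*y + 2*y^3

1. deg p = 4. No degree-3 curve has this shape.
2. Against the integer gridlines: it crosses the y-axis at the gridline y = 0; one x-axis crossing is at x = 0.
3. Matching integer coefficients to the picture gives p.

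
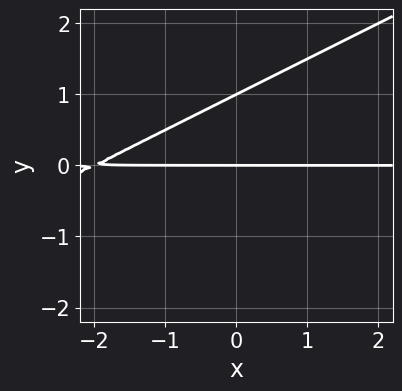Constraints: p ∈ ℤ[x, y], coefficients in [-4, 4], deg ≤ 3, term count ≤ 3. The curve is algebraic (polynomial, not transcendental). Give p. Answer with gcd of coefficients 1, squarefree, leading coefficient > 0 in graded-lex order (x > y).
(a) deg p = 2.
(b) Reading off the gridlines: the y-axis gridline crossings are at y ∈ {0, 1}; the visible x-axis segment lies entirely on the curve.
(c) The integer polynomial consistent with all of this is the stated p.

x*y - 2*y^2 + 2*y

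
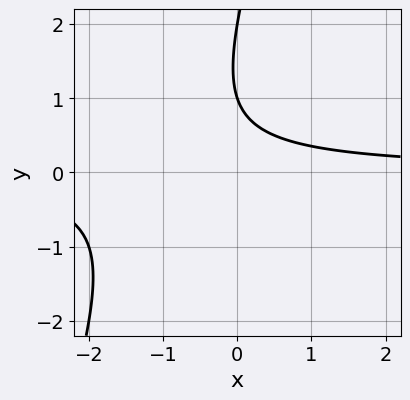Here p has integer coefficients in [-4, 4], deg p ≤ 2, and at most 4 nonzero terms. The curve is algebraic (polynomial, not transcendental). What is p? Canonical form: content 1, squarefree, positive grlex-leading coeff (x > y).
The degree is 2 — a generic line meets the curve in up to 2 points.
Observable constraints: it misses every integer gridline on the x-axis; among the integer gridlines, it crosses the y-axis at y ∈ {1, 2}.
Assembling these constraints gives the stated polynomial.

3*x*y - y^2 + 3*y - 2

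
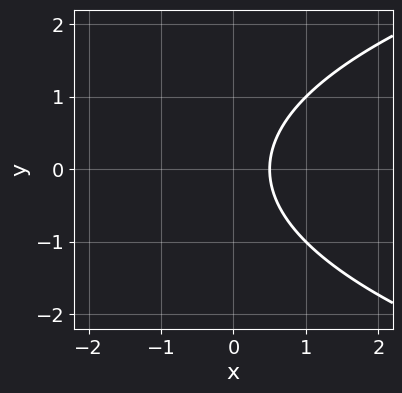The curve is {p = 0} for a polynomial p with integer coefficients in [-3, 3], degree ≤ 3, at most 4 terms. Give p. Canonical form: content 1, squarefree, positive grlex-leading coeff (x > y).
y^2 - 2*x + 1

1. Degree: the shape is more complex than any degree-1 curve, so deg p = 2.
2. Symmetries: it's symmetric under y → −y, forcing even powers of y.
3. Reading off the gridlines: the curve avoids every integer y-axis point in the box.
4. These observations pin down the coefficients.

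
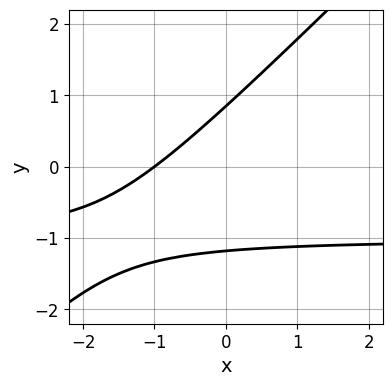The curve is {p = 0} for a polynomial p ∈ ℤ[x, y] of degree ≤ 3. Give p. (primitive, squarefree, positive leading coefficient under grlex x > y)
3*x*y - 3*y^2 + 3*x - y + 3

First, deg p = 2.
Then, against the integer gridlines: it meets the x-axis at x = -1 (among the integer gridlines).
Finally, these observations pin down the coefficients.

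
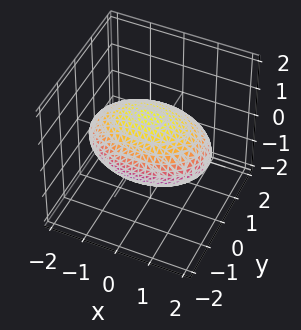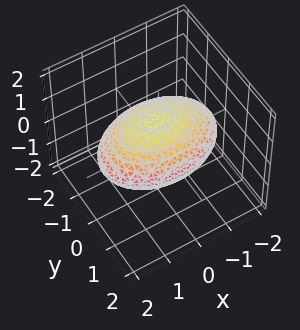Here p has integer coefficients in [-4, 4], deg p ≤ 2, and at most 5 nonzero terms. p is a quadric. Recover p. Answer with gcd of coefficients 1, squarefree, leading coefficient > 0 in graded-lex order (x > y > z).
(a) The degree is 2 — bounded and convex; a quadric.
(b) Symmetries: it's symmetric under z → −z, forcing even powers of z; it's symmetric under y → −y, forcing even powers of y; mirror symmetry x ↦ −x ⇒ only even powers of x.
(c) From the axis intercepts and sections: among the integer gridlines, it crosses the z-axis at z ∈ {-1, 1}.
(d) The integer polynomial consistent with all of this is the stated p.

x^2 + 2*y^2 + 3*z^2 - 3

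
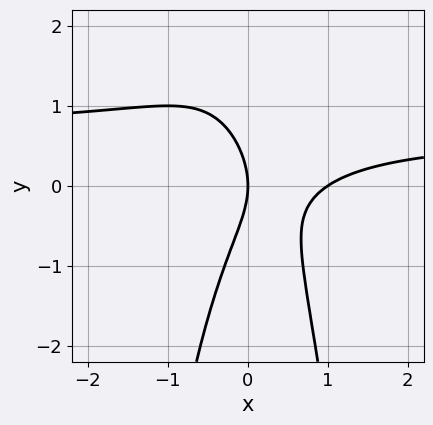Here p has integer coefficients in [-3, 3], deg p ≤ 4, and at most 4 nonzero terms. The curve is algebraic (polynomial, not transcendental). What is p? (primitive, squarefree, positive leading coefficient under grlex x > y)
3*x^2*y - 2*x^2 + y^2 + 2*x

First, the degree is 3 — the shape is more complex than any degree-2 curve.
Next, observable constraints: it meets the y-axis at y = 0 (among the integer gridlines); among the integer gridlines, it crosses the x-axis at x ∈ {0, 1}.
Finally, together with the visible shape, these determine p as stated.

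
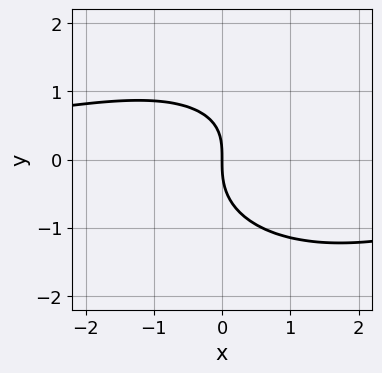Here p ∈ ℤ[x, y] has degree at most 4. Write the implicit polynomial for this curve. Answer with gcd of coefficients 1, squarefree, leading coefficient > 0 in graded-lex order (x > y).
First, degree: no degree-2 curve has this shape, so deg p = 3.
Next, checking where it meets the axes: one x-axis crossing is at x = 0; it crosses the y-axis at the gridline y = 0.
Finally, these observations pin down the coefficients.

x^2*y + 2*y^3 - x*y + 3*x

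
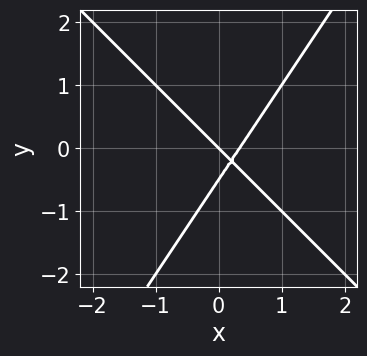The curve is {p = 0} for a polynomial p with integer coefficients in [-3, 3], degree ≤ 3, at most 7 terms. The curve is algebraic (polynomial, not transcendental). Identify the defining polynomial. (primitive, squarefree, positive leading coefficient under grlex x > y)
3*x^2 + x*y - 2*y^2 - x - y

(a) deg p = 2.
(b) From the visible intercepts: it crosses the y-axis at the gridline y = 0; one x-axis crossing is at x = 0.
(c) Putting this together gives p.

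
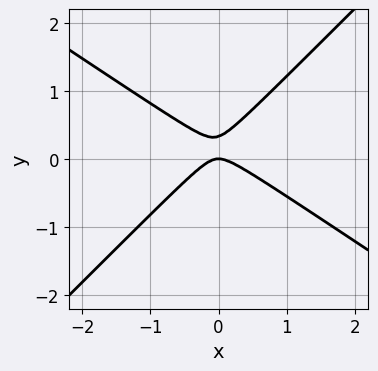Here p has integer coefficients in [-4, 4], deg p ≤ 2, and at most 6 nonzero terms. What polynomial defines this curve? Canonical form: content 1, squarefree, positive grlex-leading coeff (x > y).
2*x^2 + x*y - 3*y^2 + y

(a) The degree is 2 — the shape is more complex than any degree-1 curve.
(b) Observable constraints: one x-axis crossing is at x = 0; it meets the y-axis at y = 0 (among the integer gridlines).
(c) Fitting integer coefficients to these (and the overall shape) gives p.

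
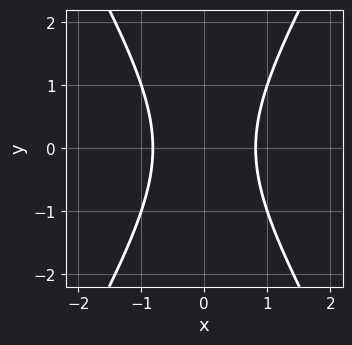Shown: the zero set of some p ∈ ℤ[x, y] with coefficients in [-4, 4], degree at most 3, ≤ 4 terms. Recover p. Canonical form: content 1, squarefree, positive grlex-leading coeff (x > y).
3*x^2 - y^2 - 2

1. The degree is 2 — a generic line meets the curve in up to 2 points.
2. Symmetries: it's symmetric under y → −y, forcing even powers of y; mirror symmetry x ↦ −x ⇒ only even powers of x.
3. Reading off the gridlines: the curve avoids every integer y-axis point in the box.
4. Assembling these constraints gives the stated polynomial.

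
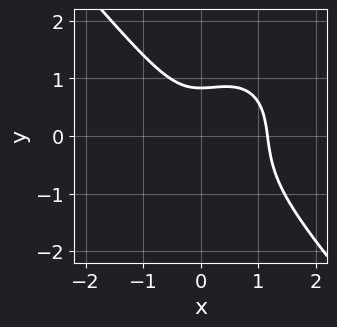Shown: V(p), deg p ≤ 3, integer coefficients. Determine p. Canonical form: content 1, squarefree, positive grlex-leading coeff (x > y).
First, deg p = 3. A generic line meets the curve in up to 3 points.
Finally, putting this together gives p.

3*x^3 + 2*y^3 - 2*x^2 + y - 2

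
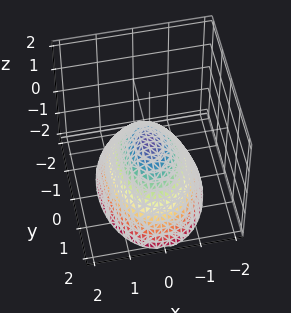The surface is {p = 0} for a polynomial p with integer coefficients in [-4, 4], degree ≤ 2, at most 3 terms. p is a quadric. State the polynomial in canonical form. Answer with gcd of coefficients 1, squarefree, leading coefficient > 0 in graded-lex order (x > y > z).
2*x^2 + y^2 + 2*z

First, deg p = 2. A single bowl opening along one axis; a quadric.
Next, symmetries: mirror symmetry y ↦ −y ⇒ only even powers of y; mirror symmetry x ↦ −x ⇒ only even powers of x.
Then, observable constraints: it meets the x-axis at x = 0 (among the integer gridlines); one z-axis crossing is at z = 0; it meets the y-axis at y = 0 (among the integer gridlines).
Finally, fitting integer coefficients to these (and the overall shape) gives p.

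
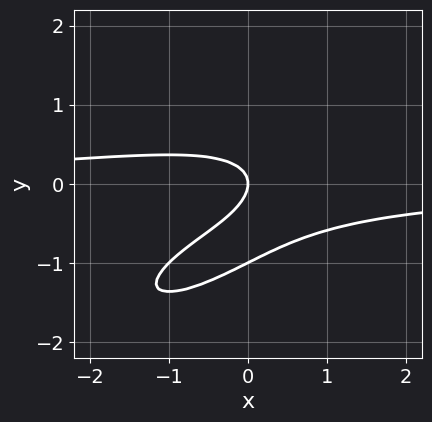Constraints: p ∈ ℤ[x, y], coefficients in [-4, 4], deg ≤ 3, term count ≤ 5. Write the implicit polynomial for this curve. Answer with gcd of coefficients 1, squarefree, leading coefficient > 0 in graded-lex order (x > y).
x^2*y - 2*x*y^2 + 2*y^3 + 2*y^2 + x

First, the degree is 3 — the shape is more complex than any degree-2 curve.
Next, checking where it meets the axes: it meets the x-axis at x = 0 (among the integer gridlines); among the integer gridlines, it crosses the y-axis at y ∈ {-1, 0}.
Finally, together with the visible shape, these determine p as stated.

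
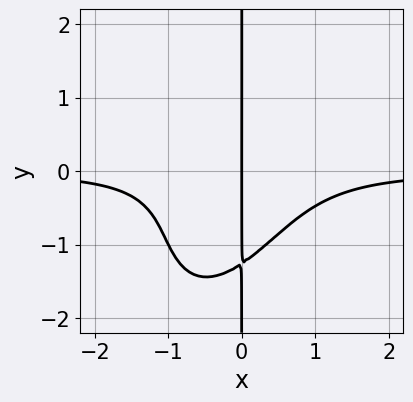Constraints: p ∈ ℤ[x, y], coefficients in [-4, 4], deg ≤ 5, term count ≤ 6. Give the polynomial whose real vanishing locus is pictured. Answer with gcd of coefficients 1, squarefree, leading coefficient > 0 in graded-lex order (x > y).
3*x^3*y - 2*x^2*y^2 + x*y^3 + 2*x

Degree: no degree-3 curve has this shape, so deg p = 4.
Checking where it meets the axes: it meets the x-axis at x = 0 (among the integer gridlines); every point of the y-axis in the box is on the curve.
Solving for integer coefficients yields p as stated.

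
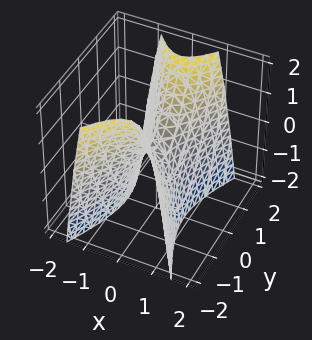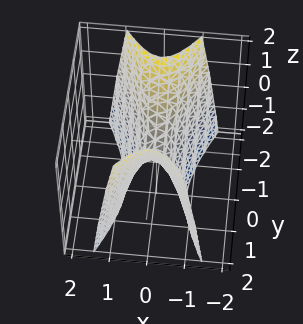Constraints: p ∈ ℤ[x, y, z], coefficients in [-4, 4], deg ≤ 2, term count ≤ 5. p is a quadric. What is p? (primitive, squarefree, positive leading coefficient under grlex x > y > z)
1. deg p = 2. A saddle surface; a quadric.
2. Symmetries: it's symmetric under x → −x, forcing even powers of x; it's symmetric under y → −y, forcing even powers of y.
3. From the visible intercepts: one z-axis crossing is at z = 0; it meets the y-axis at y = 0 (among the integer gridlines).
4. These observations pin down the coefficients.

3*x^2 - y^2 + z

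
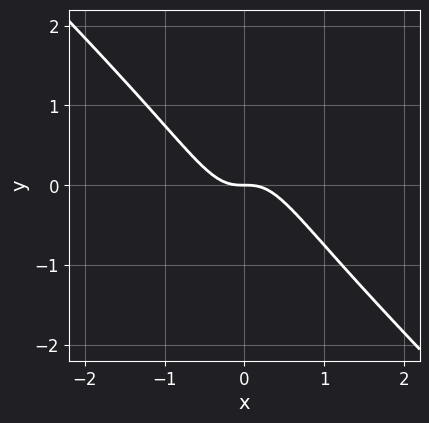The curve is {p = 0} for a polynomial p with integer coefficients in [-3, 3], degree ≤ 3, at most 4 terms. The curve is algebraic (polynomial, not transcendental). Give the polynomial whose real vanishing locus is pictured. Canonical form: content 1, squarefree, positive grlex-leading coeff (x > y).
3*x^3 + 3*x^2*y + y

First, degree: no degree-2 curve has this shape, so deg p = 3.
Next, from the axis intercepts and sections: it crosses the y-axis at the gridline y = 0; it crosses the x-axis at the gridline x = 0.
Finally, putting this together gives p.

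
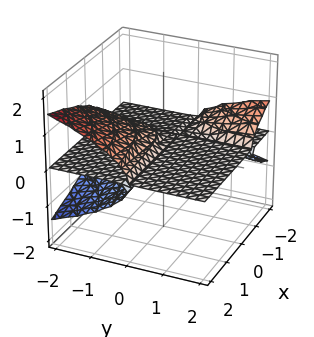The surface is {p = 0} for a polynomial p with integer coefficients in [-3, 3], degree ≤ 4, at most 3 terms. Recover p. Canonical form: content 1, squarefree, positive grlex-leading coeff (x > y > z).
x*y*z + 3*z^3 + y*z

The picture has 3 separate pieces. Treating them together as one polynomial.
Degree: a generic line meets the surface in up to 3 points, so deg p = 3.
Against the integer gridlines: the visible y-axis segment lies entirely on the surface; one z-axis crossing is at z = 0.
Fitting integer coefficients to these (and the overall shape) gives p. Check: (-2, 0, 0) on the x-axis lies on the surface, and p(-2, 0, 0) = 0. ✓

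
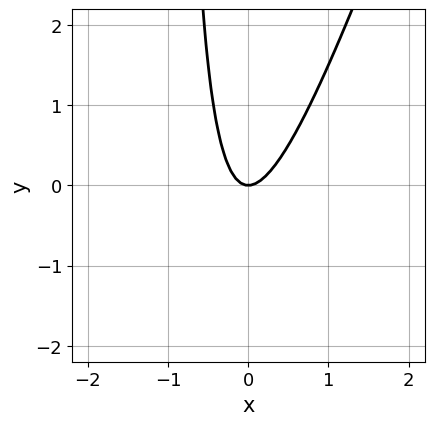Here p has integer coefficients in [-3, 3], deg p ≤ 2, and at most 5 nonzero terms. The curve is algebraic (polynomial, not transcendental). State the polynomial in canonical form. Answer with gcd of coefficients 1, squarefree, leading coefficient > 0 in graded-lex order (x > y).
3*x^2 - x*y - y

First, the degree is 2 — the shape is more complex than any degree-1 curve.
Then, observable constraints: one x-axis crossing is at x = 0; it meets the y-axis at y = 0 (among the integer gridlines).
Finally, together with the visible shape, these determine p as stated.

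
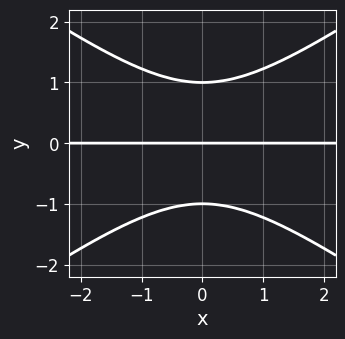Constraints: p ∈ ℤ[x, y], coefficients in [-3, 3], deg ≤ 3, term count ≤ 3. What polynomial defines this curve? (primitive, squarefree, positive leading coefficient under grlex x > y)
(a) The degree is 3 — the shape is more complex than any degree-2 curve.
(b) Symmetries: the x ↦ −x reflection is a symmetry, so x appears only in even powers.
(c) Reading off the gridlines: among the integer gridlines, it crosses the y-axis at y ∈ {-1, 0, 1}; every point of the x-axis in the box is on the curve.
(d) Assembling these constraints gives the stated polynomial.

x^2*y - 2*y^3 + 2*y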